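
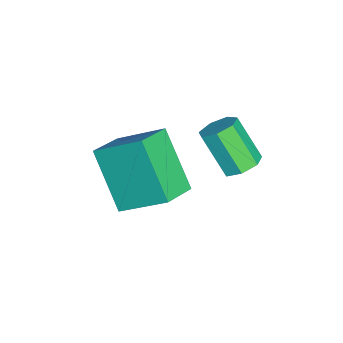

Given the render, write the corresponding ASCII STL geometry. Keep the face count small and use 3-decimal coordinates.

solid 
facet normal -0.839 0.408 -0.359
outer loop
vertex -1.679 1.182 -2.018
vertex -0.573 2.071 -3.592
vertex -1.948 -0.245 -3.013
endloop
endfacet
facet normal -0.522 -0.420 0.743
outer loop
vertex -0.907 -0.751 -2.568
vertex -1.679 1.182 -2.018
vertex -1.948 -0.245 -3.013
endloop
endfacet
facet normal -0.839 0.409 -0.359
outer loop
vertex -1.948 -0.245 -3.013
vertex -0.573 2.071 -3.592
vertex -0.842 0.645 -4.587
endloop
endfacet
facet normal -0.152 -0.811 -0.565
outer loop
vertex -0.842 0.645 -4.587
vertex -0.907 -0.751 -2.568
vertex -1.948 -0.245 -3.013
endloop
endfacet
facet normal 0.153 0.811 0.565
outer loop
vertex -1.679 1.182 -2.018
vertex 0.468 1.565 -3.147
vertex -0.573 2.071 -3.592
endloop
endfacet
facet normal -0.522 -0.420 0.743
outer loop
vertex -0.638 0.675 -1.573
vertex -1.679 1.182 -2.018
vertex -0.907 -0.751 -2.568
endloop
endfacet
facet normal 0.153 0.810 0.566
outer loop
vertex -0.638 0.675 -1.573
vertex 0.468 1.565 -3.147
vertex -1.679 1.182 -2.018
endloop
endfacet
facet normal 0.522 0.420 -0.743
outer loop
vertex -0.573 2.071 -3.592
vertex 0.468 1.565 -3.147
vertex -0.842 0.645 -4.587
endloop
endfacet
facet normal -0.153 -0.811 -0.565
outer loop
vertex 0.199 0.138 -4.142
vertex -0.907 -0.751 -2.568
vertex -0.842 0.645 -4.587
endloop
endfacet
facet normal 0.522 0.420 -0.743
outer loop
vertex -0.842 0.645 -4.587
vertex 0.468 1.565 -3.147
vertex 0.199 0.138 -4.142
endloop
endfacet
facet normal 0.839 -0.409 0.359
outer loop
vertex 0.199 0.138 -4.142
vertex -0.638 0.675 -1.573
vertex -0.907 -0.751 -2.568
endloop
endfacet
facet normal 0.839 -0.408 0.359
outer loop
vertex 0.468 1.565 -3.147
vertex -0.638 0.675 -1.573
vertex 0.199 0.138 -4.142
endloop
endfacet
facet normal 0.328 0.505 -0.798
outer loop
vertex -0.665 3.461 -2.737
vertex -1.229 3.426 -2.991
vertex -0.999 3.865 -2.619
endloop
endfacet
facet normal 0.711 0.425 0.560
outer loop
vertex -0.665 3.461 -2.737
vertex -0.999 3.865 -2.619
vertex -1.166 2.689 -1.515
endloop
endfacet
facet normal 0.711 0.425 0.560
outer loop
vertex -1.166 2.689 -1.515
vertex -0.999 3.865 -2.619
vertex -1.501 3.094 -1.397
endloop
endfacet
facet normal -0.328 -0.504 0.799
outer loop
vertex -1.166 2.689 -1.515
vertex -1.501 3.094 -1.397
vertex -1.731 2.654 -1.769
endloop
endfacet
facet normal 0.328 0.505 -0.798
outer loop
vertex -0.999 3.865 -2.619
vertex -1.229 3.426 -2.991
vertex -1.507 3.939 -2.781
endloop
endfacet
facet normal -0.042 0.853 0.521
outer loop
vertex -0.999 3.865 -2.619
vertex -1.507 3.939 -2.781
vertex -1.501 3.094 -1.397
endloop
endfacet
facet normal -0.044 0.853 0.521
outer loop
vertex -1.501 3.094 -1.397
vertex -1.507 3.939 -2.781
vertex -2.009 3.167 -1.559
endloop
endfacet
facet normal -0.327 -0.504 0.799
outer loop
vertex -1.501 3.094 -1.397
vertex -2.009 3.167 -1.559
vertex -1.731 2.654 -1.769
endloop
endfacet
facet normal 0.328 0.505 -0.799
outer loop
vertex -1.507 3.939 -2.781
vertex -1.229 3.426 -2.991
vertex -1.805 3.626 -3.101
endloop
endfacet
facet normal -0.765 0.638 0.089
outer loop
vertex -1.507 3.939 -2.781
vertex -1.805 3.626 -3.101
vertex -2.009 3.167 -1.559
endloop
endfacet
facet normal -0.764 0.639 0.089
outer loop
vertex -2.009 3.167 -1.559
vertex -1.805 3.626 -3.101
vertex -2.307 2.855 -1.879
endloop
endfacet
facet normal -0.329 -0.505 0.798
outer loop
vertex -2.009 3.167 -1.559
vertex -2.307 2.855 -1.879
vertex -1.731 2.654 -1.769
endloop
endfacet
facet normal 0.328 0.504 -0.799
outer loop
vertex -1.805 3.626 -3.101
vertex -1.229 3.426 -2.991
vertex -1.67 3.162 -3.338
endloop
endfacet
facet normal -0.911 -0.056 -0.409
outer loop
vertex -1.805 3.626 -3.101
vertex -1.67 3.162 -3.338
vertex -2.307 2.855 -1.879
endloop
endfacet
facet normal -0.911 -0.056 -0.409
outer loop
vertex -2.307 2.855 -1.879
vertex -1.67 3.162 -3.338
vertex -2.172 2.391 -2.116
endloop
endfacet
facet normal -0.328 -0.504 0.799
outer loop
vertex -2.307 2.855 -1.879
vertex -2.172 2.391 -2.116
vertex -1.731 2.654 -1.769
endloop
endfacet
facet normal 0.327 0.504 -0.799
outer loop
vertex -1.67 3.162 -3.338
vertex -1.229 3.426 -2.991
vertex -1.203 2.897 -3.314
endloop
endfacet
facet normal -0.371 -0.709 -0.600
outer loop
vertex -1.67 3.162 -3.338
vertex -1.203 2.897 -3.314
vertex -2.172 2.391 -2.116
endloop
endfacet
facet normal -0.371 -0.709 -0.600
outer loop
vertex -2.172 2.391 -2.116
vertex -1.203 2.897 -3.314
vertex -1.704 2.126 -2.092
endloop
endfacet
facet normal -0.327 -0.505 0.799
outer loop
vertex -2.172 2.391 -2.116
vertex -1.704 2.126 -2.092
vertex -1.731 2.654 -1.769
endloop
endfacet
facet normal 0.328 0.504 -0.799
outer loop
vertex -1.203 2.897 -3.314
vertex -1.229 3.426 -2.991
vertex -0.755 3.03 -3.046
endloop
endfacet
facet normal 0.448 -0.827 -0.338
outer loop
vertex -1.203 2.897 -3.314
vertex -0.755 3.03 -3.046
vertex -1.704 2.126 -2.092
endloop
endfacet
facet normal 0.448 -0.828 -0.339
outer loop
vertex -1.704 2.126 -2.092
vertex -0.755 3.03 -3.046
vertex -1.257 2.258 -1.824
endloop
endfacet
facet normal -0.329 -0.505 0.798
outer loop
vertex -1.704 2.126 -2.092
vertex -1.257 2.258 -1.824
vertex -1.731 2.654 -1.769
endloop
endfacet
facet normal 0.328 0.504 -0.799
outer loop
vertex -0.755 3.03 -3.046
vertex -1.229 3.426 -2.991
vertex -0.665 3.461 -2.737
endloop
endfacet
facet normal 0.930 -0.322 0.178
outer loop
vertex -0.755 3.03 -3.046
vertex -0.665 3.461 -2.737
vertex -1.257 2.258 -1.824
endloop
endfacet
facet normal 0.930 -0.323 0.177
outer loop
vertex -1.257 2.258 -1.824
vertex -0.665 3.461 -2.737
vertex -1.166 2.689 -1.515
endloop
endfacet
facet normal -0.328 -0.504 0.799
outer loop
vertex -1.257 2.258 -1.824
vertex -1.166 2.689 -1.515
vertex -1.731 2.654 -1.769
endloop
endfacet

endsolid


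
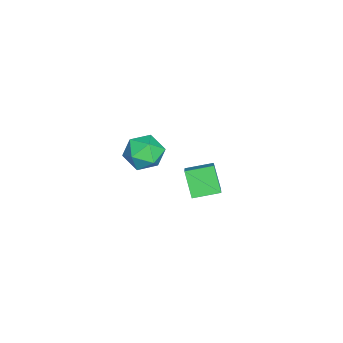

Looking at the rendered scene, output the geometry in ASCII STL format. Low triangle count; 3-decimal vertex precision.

solid 
facet normal -0.214 -0.076 0.974
outer loop
vertex -0.613 -3.172 2.058
vertex -0.111 -3.791 2.12
vertex 0.155 -3.046 2.237
endloop
endfacet
facet normal -0.274 0.599 0.752
outer loop
vertex -0.613 -3.172 2.058
vertex 0.155 -3.046 2.237
vertex -0.218 -2.566 1.719
endloop
endfacet
facet normal -0.754 0.617 0.225
outer loop
vertex -0.613 -3.172 2.058
vertex -0.218 -2.566 1.719
vertex -0.715 -3.013 1.281
endloop
endfacet
facet normal -0.992 -0.047 0.121
outer loop
vertex -0.613 -3.172 2.058
vertex -0.715 -3.013 1.281
vertex -0.649 -3.77 1.529
endloop
endfacet
facet normal -0.659 -0.476 0.583
outer loop
vertex -0.613 -3.172 2.058
vertex -0.649 -3.77 1.529
vertex -0.111 -3.791 2.12
endloop
endfacet
facet normal 0.357 0.799 0.484
outer loop
vertex -0.218 -2.566 1.719
vertex 0.155 -3.046 2.237
vertex 0.529 -2.81 1.571
endloop
endfacet
facet normal 0.452 -0.294 0.842
outer loop
vertex 0.155 -3.046 2.237
vertex -0.111 -3.791 2.12
vertex 0.595 -3.567 1.819
endloop
endfacet
facet normal -0.266 -0.941 0.209
outer loop
vertex -0.111 -3.791 2.12
vertex -0.649 -3.77 1.529
vertex 0.098 -4.014 1.381
endloop
endfacet
facet normal -0.805 -0.247 -0.540
outer loop
vertex -0.649 -3.77 1.529
vertex -0.715 -3.013 1.281
vertex -0.275 -3.534 0.863
endloop
endfacet
facet normal -0.420 0.829 -0.369
outer loop
vertex -0.715 -3.013 1.281
vertex -0.218 -2.566 1.719
vertex -0.009 -2.789 0.98
endloop
endfacet
facet normal 0.992 0.047 -0.121
outer loop
vertex 0.493 -3.408 1.042
vertex 0.529 -2.81 1.571
vertex 0.595 -3.567 1.819
endloop
endfacet
facet normal 0.754 -0.617 -0.225
outer loop
vertex 0.493 -3.408 1.042
vertex 0.595 -3.567 1.819
vertex 0.098 -4.014 1.381
endloop
endfacet
facet normal 0.274 -0.599 -0.752
outer loop
vertex 0.493 -3.408 1.042
vertex 0.098 -4.014 1.381
vertex -0.275 -3.534 0.863
endloop
endfacet
facet normal 0.214 0.076 -0.974
outer loop
vertex 0.493 -3.408 1.042
vertex -0.275 -3.534 0.863
vertex -0.009 -2.789 0.98
endloop
endfacet
facet normal 0.659 0.476 -0.583
outer loop
vertex 0.493 -3.408 1.042
vertex -0.009 -2.789 0.98
vertex 0.529 -2.81 1.571
endloop
endfacet
facet normal 0.805 0.247 0.540
outer loop
vertex 0.595 -3.567 1.819
vertex 0.529 -2.81 1.571
vertex 0.155 -3.046 2.237
endloop
endfacet
facet normal 0.420 -0.829 0.369
outer loop
vertex 0.098 -4.014 1.381
vertex 0.595 -3.567 1.819
vertex -0.111 -3.791 2.12
endloop
endfacet
facet normal -0.357 -0.799 -0.484
outer loop
vertex -0.275 -3.534 0.863
vertex 0.098 -4.014 1.381
vertex -0.649 -3.77 1.529
endloop
endfacet
facet normal -0.452 0.294 -0.842
outer loop
vertex -0.009 -2.789 0.98
vertex -0.275 -3.534 0.863
vertex -0.715 -3.013 1.281
endloop
endfacet
facet normal 0.266 0.941 -0.209
outer loop
vertex 0.529 -2.81 1.571
vertex -0.009 -2.789 0.98
vertex -0.218 -2.566 1.719
endloop
endfacet
facet normal -0.499 -0.333 0.800
outer loop
vertex -3.257 -2.531 -2.179
vertex -3.606 -1.509 -1.972
vertex -4.079 -2.694 -2.76
endloop
endfacet
facet normal 0.317 -0.929 -0.188
outer loop
vertex -3.474 -2.291 -3.728
vertex -3.257 -2.531 -2.179
vertex -4.079 -2.694 -2.76
endloop
endfacet
facet normal -0.500 -0.332 0.800
outer loop
vertex -4.079 -2.694 -2.76
vertex -3.606 -1.509 -1.972
vertex -4.428 -1.671 -2.553
endloop
endfacet
facet normal -0.806 -0.160 -0.570
outer loop
vertex -4.428 -1.671 -2.553
vertex -3.474 -2.291 -3.728
vertex -4.079 -2.694 -2.76
endloop
endfacet
facet normal 0.806 0.160 0.570
outer loop
vertex -3.257 -2.531 -2.179
vertex -3.001 -1.106 -2.94
vertex -3.606 -1.509 -1.972
endloop
endfacet
facet normal 0.316 -0.930 -0.188
outer loop
vertex -2.652 -2.129 -3.147
vertex -3.257 -2.531 -2.179
vertex -3.474 -2.291 -3.728
endloop
endfacet
facet normal 0.806 0.160 0.570
outer loop
vertex -2.652 -2.129 -3.147
vertex -3.001 -1.106 -2.94
vertex -3.257 -2.531 -2.179
endloop
endfacet
facet normal -0.317 0.929 0.189
outer loop
vertex -3.606 -1.509 -1.972
vertex -3.001 -1.106 -2.94
vertex -4.428 -1.671 -2.553
endloop
endfacet
facet normal -0.806 -0.160 -0.570
outer loop
vertex -3.823 -1.269 -3.521
vertex -3.474 -2.291 -3.728
vertex -4.428 -1.671 -2.553
endloop
endfacet
facet normal -0.317 0.930 0.188
outer loop
vertex -4.428 -1.671 -2.553
vertex -3.001 -1.106 -2.94
vertex -3.823 -1.269 -3.521
endloop
endfacet
facet normal 0.500 0.333 -0.800
outer loop
vertex -3.823 -1.269 -3.521
vertex -2.652 -2.129 -3.147
vertex -3.474 -2.291 -3.728
endloop
endfacet
facet normal 0.500 0.332 -0.800
outer loop
vertex -3.001 -1.106 -2.94
vertex -2.652 -2.129 -3.147
vertex -3.823 -1.269 -3.521
endloop
endfacet

endsolid


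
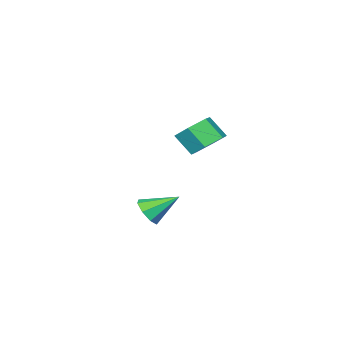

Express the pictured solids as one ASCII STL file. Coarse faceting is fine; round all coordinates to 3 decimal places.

solid 
facet normal 0.567 -0.604 -0.560
outer loop
vertex 1.495 3.682 -0.931
vertex 0.96 3.406 -1.175
vertex 1.333 3.911 -1.342
endloop
endfacet
facet normal 0.458 0.841 0.288
outer loop
vertex 1.495 3.682 -0.931
vertex 1.333 3.911 -1.342
vertex 0.2 4.214 -0.425
endloop
endfacet
facet normal 0.567 -0.604 -0.560
outer loop
vertex 1.333 3.911 -1.342
vertex 0.96 3.406 -1.175
vertex 0.953 3.844 -1.655
endloop
endfacet
facet normal 0.046 0.964 -0.262
outer loop
vertex 1.333 3.911 -1.342
vertex 0.953 3.844 -1.655
vertex 0.2 4.214 -0.425
endloop
endfacet
facet normal 0.567 -0.604 -0.560
outer loop
vertex 0.953 3.844 -1.655
vertex 0.96 3.406 -1.175
vertex 0.576 3.52 -1.687
endloop
endfacet
facet normal -0.529 0.667 -0.524
outer loop
vertex 0.953 3.844 -1.655
vertex 0.576 3.52 -1.687
vertex 0.2 4.214 -0.425
endloop
endfacet
facet normal 0.568 -0.603 -0.560
outer loop
vertex 0.576 3.52 -1.687
vertex 0.96 3.406 -1.175
vertex 0.425 3.129 -1.419
endloop
endfacet
facet normal -0.931 0.123 -0.345
outer loop
vertex 0.576 3.52 -1.687
vertex 0.425 3.129 -1.419
vertex 0.2 4.214 -0.425
endloop
endfacet
facet normal 0.568 -0.603 -0.560
outer loop
vertex 0.425 3.129 -1.419
vertex 0.96 3.406 -1.175
vertex 0.587 2.9 -1.008
endloop
endfacet
facet normal -0.922 -0.347 0.170
outer loop
vertex 0.425 3.129 -1.419
vertex 0.587 2.9 -1.008
vertex 0.2 4.214 -0.425
endloop
endfacet
facet normal 0.567 -0.603 -0.561
outer loop
vertex 0.587 2.9 -1.008
vertex 0.96 3.406 -1.175
vertex 0.968 2.967 -0.695
endloop
endfacet
facet normal -0.510 -0.470 0.721
outer loop
vertex 0.587 2.9 -1.008
vertex 0.968 2.967 -0.695
vertex 0.2 4.214 -0.425
endloop
endfacet
facet normal 0.567 -0.603 -0.561
outer loop
vertex 0.968 2.967 -0.695
vertex 0.96 3.406 -1.175
vertex 1.344 3.291 -0.663
endloop
endfacet
facet normal 0.065 -0.173 0.983
outer loop
vertex 0.968 2.967 -0.695
vertex 1.344 3.291 -0.663
vertex 0.2 4.214 -0.425
endloop
endfacet
facet normal 0.567 -0.603 -0.561
outer loop
vertex 1.344 3.291 -0.663
vertex 0.96 3.406 -1.175
vertex 1.495 3.682 -0.931
endloop
endfacet
facet normal 0.466 0.371 0.803
outer loop
vertex 1.344 3.291 -0.663
vertex 1.495 3.682 -0.931
vertex 0.2 4.214 -0.425
endloop
endfacet
facet normal -0.176 0.624 -0.761
outer loop
vertex -3.109 1.654 0.069
vertex -3.847 1.863 0.411
vertex -3.154 2.297 0.607
endloop
endfacet
facet normal 0.983 0.154 -0.102
outer loop
vertex -3.109 1.654 0.069
vertex -3.154 2.297 0.607
vertex -2.915 0.967 0.906
endloop
endfacet
facet normal 0.983 0.154 -0.100
outer loop
vertex -2.915 0.967 0.906
vertex -3.154 2.297 0.607
vertex -2.961 1.61 1.444
endloop
endfacet
facet normal 0.176 -0.624 0.761
outer loop
vertex -2.915 0.967 0.906
vertex -2.961 1.61 1.444
vertex -3.653 1.177 1.249
endloop
endfacet
facet normal -0.175 0.624 -0.762
outer loop
vertex -3.154 2.297 0.607
vertex -3.847 1.863 0.411
vertex -3.892 2.507 0.949
endloop
endfacet
facet normal 0.445 0.740 0.505
outer loop
vertex -3.154 2.297 0.607
vertex -3.892 2.507 0.949
vertex -2.961 1.61 1.444
endloop
endfacet
facet normal 0.445 0.740 0.504
outer loop
vertex -2.961 1.61 1.444
vertex -3.892 2.507 0.949
vertex -3.699 1.82 1.787
endloop
endfacet
facet normal 0.176 -0.624 0.761
outer loop
vertex -2.961 1.61 1.444
vertex -3.699 1.82 1.787
vertex -3.653 1.177 1.249
endloop
endfacet
facet normal -0.176 0.624 -0.761
outer loop
vertex -3.892 2.507 0.949
vertex -3.847 1.863 0.411
vertex -4.585 2.073 0.754
endloop
endfacet
facet normal -0.538 0.587 0.605
outer loop
vertex -3.892 2.507 0.949
vertex -4.585 2.073 0.754
vertex -3.699 1.82 1.787
endloop
endfacet
facet normal -0.539 0.586 0.606
outer loop
vertex -3.699 1.82 1.787
vertex -4.585 2.073 0.754
vertex -4.391 1.386 1.591
endloop
endfacet
facet normal 0.176 -0.624 0.761
outer loop
vertex -3.699 1.82 1.787
vertex -4.391 1.386 1.591
vertex -3.653 1.177 1.249
endloop
endfacet
facet normal -0.176 0.624 -0.761
outer loop
vertex -4.585 2.073 0.754
vertex -3.847 1.863 0.411
vertex -4.539 1.43 0.216
endloop
endfacet
facet normal -0.983 -0.155 0.101
outer loop
vertex -4.585 2.073 0.754
vertex -4.539 1.43 0.216
vertex -4.391 1.386 1.591
endloop
endfacet
facet normal -0.983 -0.153 0.101
outer loop
vertex -4.391 1.386 1.591
vertex -4.539 1.43 0.216
vertex -4.346 0.743 1.053
endloop
endfacet
facet normal 0.176 -0.624 0.761
outer loop
vertex -4.391 1.386 1.591
vertex -4.346 0.743 1.053
vertex -3.653 1.177 1.249
endloop
endfacet
facet normal -0.176 0.624 -0.761
outer loop
vertex -4.539 1.43 0.216
vertex -3.847 1.863 0.411
vertex -3.801 1.22 -0.127
endloop
endfacet
facet normal -0.445 -0.740 -0.505
outer loop
vertex -4.539 1.43 0.216
vertex -3.801 1.22 -0.127
vertex -4.346 0.743 1.053
endloop
endfacet
facet normal -0.444 -0.740 -0.505
outer loop
vertex -4.346 0.743 1.053
vertex -3.801 1.22 -0.127
vertex -3.608 0.533 0.711
endloop
endfacet
facet normal 0.175 -0.624 0.762
outer loop
vertex -4.346 0.743 1.053
vertex -3.608 0.533 0.711
vertex -3.653 1.177 1.249
endloop
endfacet
facet normal -0.176 0.624 -0.761
outer loop
vertex -3.801 1.22 -0.127
vertex -3.847 1.863 0.411
vertex -3.109 1.654 0.069
endloop
endfacet
facet normal 0.539 -0.586 -0.605
outer loop
vertex -3.801 1.22 -0.127
vertex -3.109 1.654 0.069
vertex -3.608 0.533 0.711
endloop
endfacet
facet normal 0.538 -0.586 -0.606
outer loop
vertex -3.608 0.533 0.711
vertex -3.109 1.654 0.069
vertex -2.915 0.967 0.906
endloop
endfacet
facet normal 0.176 -0.624 0.761
outer loop
vertex -3.608 0.533 0.711
vertex -2.915 0.967 0.906
vertex -3.653 1.177 1.249
endloop
endfacet

endsolid


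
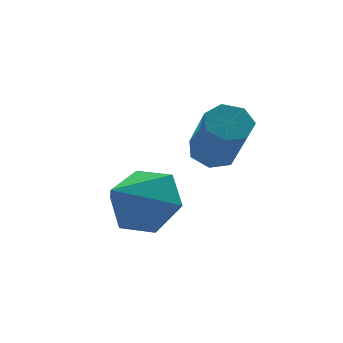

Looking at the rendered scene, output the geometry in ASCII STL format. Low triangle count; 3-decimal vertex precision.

solid 
facet normal 0.677 0.494 -0.545
outer loop
vertex -0.156 -3.569 -2.787
vertex -0.789 -3.557 -3.562
vertex -0.798 -2.81 -2.897
endloop
endfacet
facet normal -0.025 0.123 0.992
outer loop
vertex -0.156 -3.569 -2.787
vertex -0.798 -2.81 -2.897
vertex -1.811 -4.303 -2.738
endloop
endfacet
facet normal 0.678 0.493 -0.545
outer loop
vertex -0.798 -2.81 -2.897
vertex -0.789 -3.557 -3.562
vertex -1.43 -2.798 -3.672
endloop
endfacet
facet normal -0.663 0.509 0.549
outer loop
vertex -0.798 -2.81 -2.897
vertex -1.43 -2.798 -3.672
vertex -1.811 -4.303 -2.738
endloop
endfacet
facet normal 0.678 0.493 -0.546
outer loop
vertex -1.43 -2.798 -3.672
vertex -0.789 -3.557 -3.562
vertex -1.421 -3.545 -4.336
endloop
endfacet
facet normal -0.975 0.141 -0.171
outer loop
vertex -1.43 -2.798 -3.672
vertex -1.421 -3.545 -4.336
vertex -1.811 -4.303 -2.738
endloop
endfacet
facet normal 0.677 0.494 -0.545
outer loop
vertex -1.421 -3.545 -4.336
vertex -0.789 -3.557 -3.562
vertex -0.779 -4.304 -4.226
endloop
endfacet
facet normal -0.649 -0.614 -0.450
outer loop
vertex -1.421 -3.545 -4.336
vertex -0.779 -4.304 -4.226
vertex -1.811 -4.303 -2.738
endloop
endfacet
facet normal 0.677 0.494 -0.545
outer loop
vertex -0.779 -4.304 -4.226
vertex -0.789 -3.557 -3.562
vertex -0.147 -4.316 -3.452
endloop
endfacet
facet normal -0.011 -1.000 -0.007
outer loop
vertex -0.779 -4.304 -4.226
vertex -0.147 -4.316 -3.452
vertex -1.811 -4.303 -2.738
endloop
endfacet
facet normal 0.677 0.494 -0.545
outer loop
vertex -0.147 -4.316 -3.452
vertex -0.789 -3.557 -3.562
vertex -0.156 -3.569 -2.787
endloop
endfacet
facet normal 0.301 -0.632 0.714
outer loop
vertex -0.147 -4.316 -3.452
vertex -0.156 -3.569 -2.787
vertex -1.811 -4.303 -2.738
endloop
endfacet
facet normal 0.005 0.651 -0.759
outer loop
vertex 1.212 -3.676 -2.596
vertex 0.923 -3.267 -2.247
vertex 1.523 -3.352 -2.316
endloop
endfacet
facet normal 0.809 -0.448 -0.380
outer loop
vertex 1.212 -3.676 -2.596
vertex 1.523 -3.352 -2.316
vertex 1.205 -4.802 -1.282
endloop
endfacet
facet normal 0.808 -0.449 -0.381
outer loop
vertex 1.205 -4.802 -1.282
vertex 1.523 -3.352 -2.316
vertex 1.517 -4.477 -1.003
endloop
endfacet
facet normal -0.002 -0.650 0.760
outer loop
vertex 1.205 -4.802 -1.282
vertex 1.517 -4.477 -1.003
vertex 0.917 -4.393 -0.933
endloop
endfacet
facet normal 0.005 0.650 -0.760
outer loop
vertex 1.523 -3.352 -2.316
vertex 0.923 -3.267 -2.247
vertex 1.383 -2.964 -1.985
endloop
endfacet
facet normal 0.964 0.199 0.175
outer loop
vertex 1.523 -3.352 -2.316
vertex 1.383 -2.964 -1.985
vertex 1.517 -4.477 -1.003
endloop
endfacet
facet normal 0.964 0.199 0.175
outer loop
vertex 1.517 -4.477 -1.003
vertex 1.383 -2.964 -1.985
vertex 1.377 -4.09 -0.671
endloop
endfacet
facet normal -0.003 -0.652 0.758
outer loop
vertex 1.517 -4.477 -1.003
vertex 1.377 -4.09 -0.671
vertex 0.917 -4.393 -0.933
endloop
endfacet
facet normal 0.003 0.651 -0.759
outer loop
vertex 1.383 -2.964 -1.985
vertex 0.923 -3.267 -2.247
vertex 0.896 -2.804 -1.85
endloop
endfacet
facet normal 0.395 0.697 0.599
outer loop
vertex 1.383 -2.964 -1.985
vertex 0.896 -2.804 -1.85
vertex 1.377 -4.09 -0.671
endloop
endfacet
facet normal 0.394 0.697 0.599
outer loop
vertex 1.377 -4.09 -0.671
vertex 0.896 -2.804 -1.85
vertex 0.89 -3.93 -0.537
endloop
endfacet
facet normal -0.005 -0.650 0.760
outer loop
vertex 1.377 -4.09 -0.671
vertex 0.89 -3.93 -0.537
vertex 0.917 -4.393 -0.933
endloop
endfacet
facet normal 0.003 0.651 -0.759
outer loop
vertex 0.896 -2.804 -1.85
vertex 0.923 -3.267 -2.247
vertex 0.43 -2.993 -2.014
endloop
endfacet
facet normal -0.473 0.670 0.572
outer loop
vertex 0.896 -2.804 -1.85
vertex 0.43 -2.993 -2.014
vertex 0.89 -3.93 -0.537
endloop
endfacet
facet normal -0.473 0.670 0.572
outer loop
vertex 0.89 -3.93 -0.537
vertex 0.43 -2.993 -2.014
vertex 0.424 -4.119 -0.701
endloop
endfacet
facet normal -0.004 -0.650 0.760
outer loop
vertex 0.89 -3.93 -0.537
vertex 0.424 -4.119 -0.701
vertex 0.917 -4.393 -0.933
endloop
endfacet
facet normal 0.003 0.651 -0.759
outer loop
vertex 0.43 -2.993 -2.014
vertex 0.923 -3.267 -2.247
vertex 0.335 -3.389 -2.354
endloop
endfacet
facet normal -0.984 0.138 0.114
outer loop
vertex 0.43 -2.993 -2.014
vertex 0.335 -3.389 -2.354
vertex 0.424 -4.119 -0.701
endloop
endfacet
facet normal -0.984 0.139 0.114
outer loop
vertex 0.424 -4.119 -0.701
vertex 0.335 -3.389 -2.354
vertex 0.329 -4.514 -1.04
endloop
endfacet
facet normal -0.004 -0.651 0.759
outer loop
vertex 0.424 -4.119 -0.701
vertex 0.329 -4.514 -1.04
vertex 0.917 -4.393 -0.933
endloop
endfacet
facet normal 0.003 0.650 -0.760
outer loop
vertex 0.335 -3.389 -2.354
vertex 0.923 -3.267 -2.247
vertex 0.683 -3.692 -2.612
endloop
endfacet
facet normal -0.753 -0.498 -0.430
outer loop
vertex 0.335 -3.389 -2.354
vertex 0.683 -3.692 -2.612
vertex 0.329 -4.514 -1.04
endloop
endfacet
facet normal -0.754 -0.497 -0.430
outer loop
vertex 0.329 -4.514 -1.04
vertex 0.683 -3.692 -2.612
vertex 0.677 -4.818 -1.299
endloop
endfacet
facet normal -0.004 -0.651 0.759
outer loop
vertex 0.329 -4.514 -1.04
vertex 0.677 -4.818 -1.299
vertex 0.917 -4.393 -0.933
endloop
endfacet
facet normal 0.003 0.650 -0.760
outer loop
vertex 0.683 -3.692 -2.612
vertex 0.923 -3.267 -2.247
vertex 1.212 -3.676 -2.596
endloop
endfacet
facet normal 0.043 -0.759 -0.650
outer loop
vertex 0.683 -3.692 -2.612
vertex 1.212 -3.676 -2.596
vertex 0.677 -4.818 -1.299
endloop
endfacet
facet normal 0.044 -0.759 -0.650
outer loop
vertex 0.677 -4.818 -1.299
vertex 1.212 -3.676 -2.596
vertex 1.205 -4.802 -1.282
endloop
endfacet
facet normal -0.005 -0.651 0.759
outer loop
vertex 0.677 -4.818 -1.299
vertex 1.205 -4.802 -1.282
vertex 0.917 -4.393 -0.933
endloop
endfacet

endsolid


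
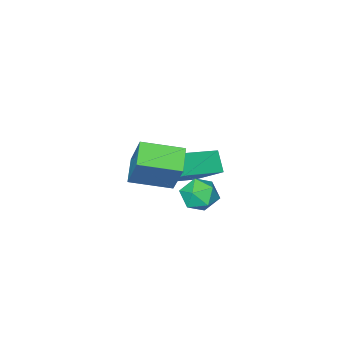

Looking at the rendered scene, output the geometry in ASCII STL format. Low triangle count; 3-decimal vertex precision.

solid 
facet normal -0.742 0.633 -0.219
outer loop
vertex -0.61 4.466 3.888
vertex 0.102 5.132 3.4
vertex -0.865 3.653 2.405
endloop
endfacet
facet normal -0.653 -0.611 0.447
outer loop
vertex 0.338 2.628 2.76
vertex -0.61 4.466 3.888
vertex -0.865 3.653 2.405
endloop
endfacet
facet normal -0.743 0.633 -0.219
outer loop
vertex -0.865 3.653 2.405
vertex 0.102 5.132 3.4
vertex -0.153 4.32 1.917
endloop
endfacet
facet normal -0.149 -0.475 -0.867
outer loop
vertex -0.153 4.32 1.917
vertex 0.338 2.628 2.76
vertex -0.865 3.653 2.405
endloop
endfacet
facet normal 0.149 0.476 0.867
outer loop
vertex -0.61 4.466 3.888
vertex 1.305 4.107 3.755
vertex 0.102 5.132 3.4
endloop
endfacet
facet normal -0.653 -0.611 0.447
outer loop
vertex 0.593 3.44 4.243
vertex -0.61 4.466 3.888
vertex 0.338 2.628 2.76
endloop
endfacet
facet normal 0.149 0.475 0.867
outer loop
vertex 0.593 3.44 4.243
vertex 1.305 4.107 3.755
vertex -0.61 4.466 3.888
endloop
endfacet
facet normal 0.653 0.611 -0.447
outer loop
vertex 0.102 5.132 3.4
vertex 1.305 4.107 3.755
vertex -0.153 4.32 1.917
endloop
endfacet
facet normal -0.150 -0.475 -0.867
outer loop
vertex 1.05 3.294 2.272
vertex 0.338 2.628 2.76
vertex -0.153 4.32 1.917
endloop
endfacet
facet normal 0.653 0.611 -0.447
outer loop
vertex -0.153 4.32 1.917
vertex 1.305 4.107 3.755
vertex 1.05 3.294 2.272
endloop
endfacet
facet normal 0.742 -0.633 0.219
outer loop
vertex 1.05 3.294 2.272
vertex 0.593 3.44 4.243
vertex 0.338 2.628 2.76
endloop
endfacet
facet normal 0.743 -0.633 0.219
outer loop
vertex 1.305 4.107 3.755
vertex 0.593 3.44 4.243
vertex 1.05 3.294 2.272
endloop
endfacet
facet normal -0.943 0.053 -0.328
outer loop
vertex -4.725 1.608 0.268
vertex -4.433 2.252 -0.467
vertex -4.445 0.332 -0.741
endloop
endfacet
facet normal -0.286 -0.632 0.720
outer loop
vertex -2.587 0.228 -0.093
vertex -4.725 1.608 0.268
vertex -4.445 0.332 -0.741
endloop
endfacet
facet normal -0.943 0.053 -0.329
outer loop
vertex -4.445 0.332 -0.741
vertex -4.433 2.252 -0.467
vertex -4.153 0.977 -1.475
endloop
endfacet
facet normal 0.170 -0.773 -0.611
outer loop
vertex -4.153 0.977 -1.475
vertex -2.587 0.228 -0.093
vertex -4.445 0.332 -0.741
endloop
endfacet
facet normal -0.170 0.774 0.610
outer loop
vertex -4.725 1.608 0.268
vertex -2.575 2.148 0.181
vertex -4.433 2.252 -0.467
endloop
endfacet
facet normal -0.286 -0.632 0.720
outer loop
vertex -2.867 1.503 0.915
vertex -4.725 1.608 0.268
vertex -2.587 0.228 -0.093
endloop
endfacet
facet normal -0.169 0.773 0.612
outer loop
vertex -2.867 1.503 0.915
vertex -2.575 2.148 0.181
vertex -4.725 1.608 0.268
endloop
endfacet
facet normal 0.286 0.632 -0.720
outer loop
vertex -4.433 2.252 -0.467
vertex -2.575 2.148 0.181
vertex -4.153 0.977 -1.475
endloop
endfacet
facet normal 0.169 -0.774 -0.611
outer loop
vertex -2.295 0.872 -0.828
vertex -2.587 0.228 -0.093
vertex -4.153 0.977 -1.475
endloop
endfacet
facet normal 0.286 0.632 -0.720
outer loop
vertex -4.153 0.977 -1.475
vertex -2.575 2.148 0.181
vertex -2.295 0.872 -0.828
endloop
endfacet
facet normal 0.943 -0.053 0.329
outer loop
vertex -2.295 0.872 -0.828
vertex -2.867 1.503 0.915
vertex -2.587 0.228 -0.093
endloop
endfacet
facet normal 0.943 -0.053 0.329
outer loop
vertex -2.575 2.148 0.181
vertex -2.867 1.503 0.915
vertex -2.295 0.872 -0.828
endloop
endfacet
facet normal 0.178 0.223 0.958
outer loop
vertex -2.282 4.025 0.737
vertex -2.103 3.26 0.882
vertex -1.53 3.769 0.657
endloop
endfacet
facet normal 0.323 0.780 0.536
outer loop
vertex -2.282 4.025 0.737
vertex -1.53 3.769 0.657
vertex -1.842 4.269 0.117
endloop
endfacet
facet normal -0.272 0.945 0.179
outer loop
vertex -2.282 4.025 0.737
vertex -1.842 4.269 0.117
vertex -2.608 4.069 0.009
endloop
endfacet
facet normal -0.783 0.492 0.380
outer loop
vertex -2.282 4.025 0.737
vertex -2.608 4.069 0.009
vertex -2.77 3.446 0.482
endloop
endfacet
facet normal -0.504 0.045 0.862
outer loop
vertex -2.282 4.025 0.737
vertex -2.77 3.446 0.482
vertex -2.103 3.26 0.882
endloop
endfacet
facet normal 0.816 0.575 0.062
outer loop
vertex -1.842 4.269 0.117
vertex -1.53 3.769 0.657
vertex -1.39 3.654 -0.122
endloop
endfacet
facet normal 0.582 -0.326 0.745
outer loop
vertex -1.53 3.769 0.657
vertex -2.103 3.26 0.882
vertex -1.552 3.031 0.351
endloop
endfacet
facet normal -0.525 -0.615 0.589
outer loop
vertex -2.103 3.26 0.882
vertex -2.77 3.446 0.482
vertex -2.318 2.831 0.243
endloop
endfacet
facet normal -0.976 0.108 -0.191
outer loop
vertex -2.77 3.446 0.482
vertex -2.608 4.069 0.009
vertex -2.63 3.331 -0.297
endloop
endfacet
facet normal -0.147 0.843 -0.517
outer loop
vertex -2.608 4.069 0.009
vertex -1.842 4.269 0.117
vertex -2.057 3.84 -0.522
endloop
endfacet
facet normal 0.783 -0.492 -0.380
outer loop
vertex -1.878 3.075 -0.377
vertex -1.39 3.654 -0.122
vertex -1.552 3.031 0.351
endloop
endfacet
facet normal 0.272 -0.945 -0.179
outer loop
vertex -1.878 3.075 -0.377
vertex -1.552 3.031 0.351
vertex -2.318 2.831 0.243
endloop
endfacet
facet normal -0.323 -0.780 -0.536
outer loop
vertex -1.878 3.075 -0.377
vertex -2.318 2.831 0.243
vertex -2.63 3.331 -0.297
endloop
endfacet
facet normal -0.178 -0.223 -0.958
outer loop
vertex -1.878 3.075 -0.377
vertex -2.63 3.331 -0.297
vertex -2.057 3.84 -0.522
endloop
endfacet
facet normal 0.504 -0.045 -0.862
outer loop
vertex -1.878 3.075 -0.377
vertex -2.057 3.84 -0.522
vertex -1.39 3.654 -0.122
endloop
endfacet
facet normal 0.976 -0.108 0.191
outer loop
vertex -1.552 3.031 0.351
vertex -1.39 3.654 -0.122
vertex -1.53 3.769 0.657
endloop
endfacet
facet normal 0.147 -0.843 0.517
outer loop
vertex -2.318 2.831 0.243
vertex -1.552 3.031 0.351
vertex -2.103 3.26 0.882
endloop
endfacet
facet normal -0.816 -0.575 -0.062
outer loop
vertex -2.63 3.331 -0.297
vertex -2.318 2.831 0.243
vertex -2.77 3.446 0.482
endloop
endfacet
facet normal -0.582 0.326 -0.745
outer loop
vertex -2.057 3.84 -0.522
vertex -2.63 3.331 -0.297
vertex -2.608 4.069 0.009
endloop
endfacet
facet normal 0.525 0.615 -0.589
outer loop
vertex -1.39 3.654 -0.122
vertex -2.057 3.84 -0.522
vertex -1.842 4.269 0.117
endloop
endfacet

endsolid


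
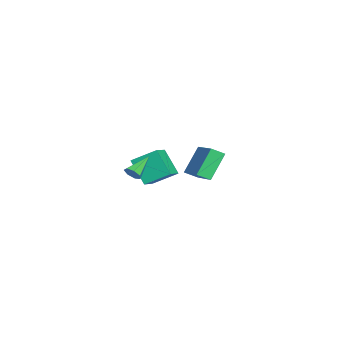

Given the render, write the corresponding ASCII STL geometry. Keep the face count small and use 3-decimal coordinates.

solid 
facet normal -0.475 -0.450 0.756
outer loop
vertex -3.421 -4.917 0.398
vertex -3.406 -3.503 1.248
vertex -4.635 -4.57 -0.158
endloop
endfacet
facet normal -0.009 -0.857 -0.515
outer loop
vertex -3.774 -3.757 -1.528
vertex -3.421 -4.917 0.398
vertex -4.635 -4.57 -0.158
endloop
endfacet
facet normal -0.475 -0.449 0.756
outer loop
vertex -4.635 -4.57 -0.158
vertex -3.406 -3.503 1.248
vertex -4.62 -3.156 0.691
endloop
endfacet
facet normal -0.880 0.252 -0.404
outer loop
vertex -4.62 -3.156 0.691
vertex -3.774 -3.757 -1.528
vertex -4.635 -4.57 -0.158
endloop
endfacet
facet normal 0.880 -0.252 0.403
outer loop
vertex -3.421 -4.917 0.398
vertex -2.545 -2.69 -0.122
vertex -3.406 -3.503 1.248
endloop
endfacet
facet normal -0.009 -0.857 -0.515
outer loop
vertex -2.56 -4.104 -0.971
vertex -3.421 -4.917 0.398
vertex -3.774 -3.757 -1.528
endloop
endfacet
facet normal 0.880 -0.252 0.404
outer loop
vertex -2.56 -4.104 -0.971
vertex -2.545 -2.69 -0.122
vertex -3.421 -4.917 0.398
endloop
endfacet
facet normal 0.009 0.857 0.515
outer loop
vertex -3.406 -3.503 1.248
vertex -2.545 -2.69 -0.122
vertex -4.62 -3.156 0.691
endloop
endfacet
facet normal -0.880 0.252 -0.404
outer loop
vertex -3.759 -2.343 -0.678
vertex -3.774 -3.757 -1.528
vertex -4.62 -3.156 0.691
endloop
endfacet
facet normal 0.009 0.857 0.515
outer loop
vertex -4.62 -3.156 0.691
vertex -2.545 -2.69 -0.122
vertex -3.759 -2.343 -0.678
endloop
endfacet
facet normal 0.475 0.450 -0.756
outer loop
vertex -3.759 -2.343 -0.678
vertex -2.56 -4.104 -0.971
vertex -3.774 -3.757 -1.528
endloop
endfacet
facet normal 0.475 0.449 -0.757
outer loop
vertex -2.545 -2.69 -0.122
vertex -2.56 -4.104 -0.971
vertex -3.759 -2.343 -0.678
endloop
endfacet
facet normal -0.495 0.371 0.786
outer loop
vertex 1.411 -0.979 3.97
vertex 3.229 -0.231 4.763
vertex 1.299 -0.283 3.571
endloop
endfacet
facet normal -0.857 -0.353 -0.375
outer loop
vertex 2.191 -0.949 2.157
vertex 1.411 -0.979 3.97
vertex 1.299 -0.283 3.571
endloop
endfacet
facet normal -0.495 0.370 0.786
outer loop
vertex 1.299 -0.283 3.571
vertex 3.229 -0.231 4.763
vertex 3.117 0.465 4.365
endloop
endfacet
facet normal -0.139 0.859 -0.492
outer loop
vertex 3.117 0.465 4.365
vertex 2.191 -0.949 2.157
vertex 1.299 -0.283 3.571
endloop
endfacet
facet normal 0.139 -0.859 0.492
outer loop
vertex 1.411 -0.979 3.97
vertex 4.121 -0.897 3.349
vertex 3.229 -0.231 4.763
endloop
endfacet
facet normal -0.858 -0.352 -0.375
outer loop
vertex 2.303 -1.645 2.555
vertex 1.411 -0.979 3.97
vertex 2.191 -0.949 2.157
endloop
endfacet
facet normal 0.139 -0.859 0.492
outer loop
vertex 2.303 -1.645 2.555
vertex 4.121 -0.897 3.349
vertex 1.411 -0.979 3.97
endloop
endfacet
facet normal 0.857 0.352 0.375
outer loop
vertex 3.229 -0.231 4.763
vertex 4.121 -0.897 3.349
vertex 3.117 0.465 4.365
endloop
endfacet
facet normal -0.139 0.859 -0.492
outer loop
vertex 4.009 -0.201 2.95
vertex 2.191 -0.949 2.157
vertex 3.117 0.465 4.365
endloop
endfacet
facet normal 0.858 0.353 0.375
outer loop
vertex 3.117 0.465 4.365
vertex 4.121 -0.897 3.349
vertex 4.009 -0.201 2.95
endloop
endfacet
facet normal 0.495 -0.370 -0.786
outer loop
vertex 4.009 -0.201 2.95
vertex 2.303 -1.645 2.555
vertex 2.191 -0.949 2.157
endloop
endfacet
facet normal 0.496 -0.371 -0.786
outer loop
vertex 4.121 -0.897 3.349
vertex 2.303 -1.645 2.555
vertex 4.009 -0.201 2.95
endloop
endfacet
facet normal 0.709 -0.501 -0.496
outer loop
vertex 2.208 -4.209 2.509
vertex 1.863 -4.313 2.121
vertex 2.189 -3.899 2.169
endloop
endfacet
facet normal 0.460 0.669 0.584
outer loop
vertex 2.208 -4.209 2.509
vertex 2.189 -3.899 2.169
vertex 0.777 -3.547 2.879
endloop
endfacet
facet normal 0.709 -0.501 -0.495
outer loop
vertex 2.189 -3.899 2.169
vertex 1.863 -4.313 2.121
vertex 1.925 -3.901 1.793
endloop
endfacet
facet normal 0.178 0.975 -0.130
outer loop
vertex 2.189 -3.899 2.169
vertex 1.925 -3.901 1.793
vertex 0.777 -3.547 2.879
endloop
endfacet
facet normal 0.709 -0.502 -0.496
outer loop
vertex 1.925 -3.901 1.793
vertex 1.863 -4.313 2.121
vertex 1.613 -4.214 1.664
endloop
endfacet
facet normal -0.399 0.660 -0.637
outer loop
vertex 1.925 -3.901 1.793
vertex 1.613 -4.214 1.664
vertex 0.777 -3.547 2.879
endloop
endfacet
facet normal 0.709 -0.502 -0.496
outer loop
vertex 1.613 -4.214 1.664
vertex 1.863 -4.313 2.121
vertex 1.489 -4.601 1.878
endloop
endfacet
facet normal -0.833 -0.038 -0.552
outer loop
vertex 1.613 -4.214 1.664
vertex 1.489 -4.601 1.878
vertex 0.777 -3.547 2.879
endloop
endfacet
facet normal 0.709 -0.502 -0.496
outer loop
vertex 1.489 -4.601 1.878
vertex 1.863 -4.313 2.121
vertex 1.646 -4.772 2.275
endloop
endfacet
facet normal -0.800 -0.597 0.059
outer loop
vertex 1.489 -4.601 1.878
vertex 1.646 -4.772 2.275
vertex 0.777 -3.547 2.879
endloop
endfacet
facet normal 0.709 -0.502 -0.495
outer loop
vertex 1.646 -4.772 2.275
vertex 1.863 -4.313 2.121
vertex 1.966 -4.597 2.556
endloop
endfacet
facet normal -0.323 -0.593 0.737
outer loop
vertex 1.646 -4.772 2.275
vertex 1.966 -4.597 2.556
vertex 0.777 -3.547 2.879
endloop
endfacet
facet normal 0.709 -0.502 -0.496
outer loop
vertex 1.966 -4.597 2.556
vertex 1.863 -4.313 2.121
vertex 2.208 -4.209 2.509
endloop
endfacet
facet normal 0.237 -0.030 0.971
outer loop
vertex 1.966 -4.597 2.556
vertex 2.208 -4.209 2.509
vertex 0.777 -3.547 2.879
endloop
endfacet

endsolid


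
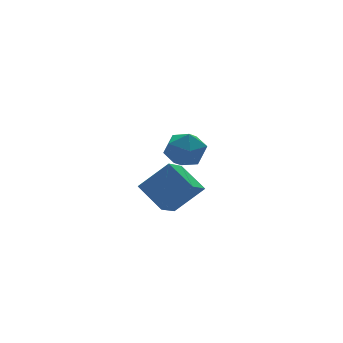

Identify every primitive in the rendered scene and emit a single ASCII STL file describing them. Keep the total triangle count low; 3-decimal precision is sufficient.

solid 
facet normal -0.691 0.240 -0.682
outer loop
vertex -2.768 -4.194 -2.098
vertex -3.032 -3.239 -1.495
vertex -1.992 -3.613 -2.679
endloop
endfacet
facet normal 0.227 -0.823 -0.520
outer loop
vertex -1.108 -3.921 -1.805
vertex -2.768 -4.194 -2.098
vertex -1.992 -3.613 -2.679
endloop
endfacet
facet normal -0.690 0.242 -0.682
outer loop
vertex -1.992 -3.613 -2.679
vertex -3.032 -3.239 -1.495
vertex -2.255 -2.658 -2.075
endloop
endfacet
facet normal 0.687 0.514 -0.514
outer loop
vertex -2.255 -2.658 -2.075
vertex -1.108 -3.921 -1.805
vertex -1.992 -3.613 -2.679
endloop
endfacet
facet normal -0.687 -0.514 0.514
outer loop
vertex -2.768 -4.194 -2.098
vertex -2.148 -3.547 -0.621
vertex -3.032 -3.239 -1.495
endloop
endfacet
facet normal 0.227 -0.823 -0.520
outer loop
vertex -1.885 -4.502 -1.225
vertex -2.768 -4.194 -2.098
vertex -1.108 -3.921 -1.805
endloop
endfacet
facet normal -0.687 -0.514 0.514
outer loop
vertex -1.885 -4.502 -1.225
vertex -2.148 -3.547 -0.621
vertex -2.768 -4.194 -2.098
endloop
endfacet
facet normal -0.227 0.823 0.520
outer loop
vertex -3.032 -3.239 -1.495
vertex -2.148 -3.547 -0.621
vertex -2.255 -2.658 -2.075
endloop
endfacet
facet normal 0.687 0.514 -0.513
outer loop
vertex -1.372 -2.966 -1.202
vertex -1.108 -3.921 -1.805
vertex -2.255 -2.658 -2.075
endloop
endfacet
facet normal -0.227 0.823 0.520
outer loop
vertex -2.255 -2.658 -2.075
vertex -2.148 -3.547 -0.621
vertex -1.372 -2.966 -1.202
endloop
endfacet
facet normal 0.690 -0.241 0.683
outer loop
vertex -1.372 -2.966 -1.202
vertex -1.885 -4.502 -1.225
vertex -1.108 -3.921 -1.805
endloop
endfacet
facet normal 0.691 -0.241 0.682
outer loop
vertex -2.148 -3.547 -0.621
vertex -1.885 -4.502 -1.225
vertex -1.372 -2.966 -1.202
endloop
endfacet
facet normal -0.995 0.078 -0.058
outer loop
vertex -0.04 0.492 -2.556
vertex -0.096 -0.29 -2.644
vertex -0.113 0.028 -1.922
endloop
endfacet
facet normal -0.723 0.595 0.352
outer loop
vertex -0.04 0.492 -2.556
vertex -0.113 0.028 -1.922
vertex 0.391 0.634 -1.911
endloop
endfacet
facet normal -0.257 0.966 -0.041
outer loop
vertex -0.04 0.492 -2.556
vertex 0.391 0.634 -1.911
vertex 0.72 0.691 -2.626
endloop
endfacet
facet normal -0.242 0.678 -0.694
outer loop
vertex -0.04 0.492 -2.556
vertex 0.72 0.691 -2.626
vertex 0.418 0.12 -3.079
endloop
endfacet
facet normal -0.699 0.129 -0.704
outer loop
vertex -0.04 0.492 -2.556
vertex 0.418 0.12 -3.079
vertex -0.096 -0.29 -2.644
endloop
endfacet
facet normal -0.363 0.286 0.887
outer loop
vertex 0.391 0.634 -1.911
vertex -0.113 0.028 -1.922
vertex 0.602 -0.06 -1.601
endloop
endfacet
facet normal -0.805 -0.549 0.223
outer loop
vertex -0.113 0.028 -1.922
vertex -0.096 -0.29 -2.644
vertex 0.3 -0.631 -2.054
endloop
endfacet
facet normal -0.325 -0.466 -0.823
outer loop
vertex -0.096 -0.29 -2.644
vertex 0.418 0.12 -3.079
vertex 0.629 -0.574 -2.769
endloop
endfacet
facet normal 0.414 0.421 -0.807
outer loop
vertex 0.418 0.12 -3.079
vertex 0.72 0.691 -2.626
vertex 1.133 0.032 -2.758
endloop
endfacet
facet normal 0.390 0.886 0.250
outer loop
vertex 0.72 0.691 -2.626
vertex 0.391 0.634 -1.911
vertex 1.116 0.35 -2.036
endloop
endfacet
facet normal 0.242 -0.678 0.694
outer loop
vertex 1.06 -0.432 -2.124
vertex 0.602 -0.06 -1.601
vertex 0.3 -0.631 -2.054
endloop
endfacet
facet normal 0.257 -0.966 0.041
outer loop
vertex 1.06 -0.432 -2.124
vertex 0.3 -0.631 -2.054
vertex 0.629 -0.574 -2.769
endloop
endfacet
facet normal 0.723 -0.595 -0.352
outer loop
vertex 1.06 -0.432 -2.124
vertex 0.629 -0.574 -2.769
vertex 1.133 0.032 -2.758
endloop
endfacet
facet normal 0.995 -0.078 0.058
outer loop
vertex 1.06 -0.432 -2.124
vertex 1.133 0.032 -2.758
vertex 1.116 0.35 -2.036
endloop
endfacet
facet normal 0.699 -0.129 0.704
outer loop
vertex 1.06 -0.432 -2.124
vertex 1.116 0.35 -2.036
vertex 0.602 -0.06 -1.601
endloop
endfacet
facet normal -0.414 -0.421 0.807
outer loop
vertex 0.3 -0.631 -2.054
vertex 0.602 -0.06 -1.601
vertex -0.113 0.028 -1.922
endloop
endfacet
facet normal -0.390 -0.886 -0.250
outer loop
vertex 0.629 -0.574 -2.769
vertex 0.3 -0.631 -2.054
vertex -0.096 -0.29 -2.644
endloop
endfacet
facet normal 0.363 -0.286 -0.887
outer loop
vertex 1.133 0.032 -2.758
vertex 0.629 -0.574 -2.769
vertex 0.418 0.12 -3.079
endloop
endfacet
facet normal 0.805 0.549 -0.223
outer loop
vertex 1.116 0.35 -2.036
vertex 1.133 0.032 -2.758
vertex 0.72 0.691 -2.626
endloop
endfacet
facet normal 0.325 0.466 0.823
outer loop
vertex 0.602 -0.06 -1.601
vertex 1.116 0.35 -2.036
vertex 0.391 0.634 -1.911
endloop
endfacet

endsolid


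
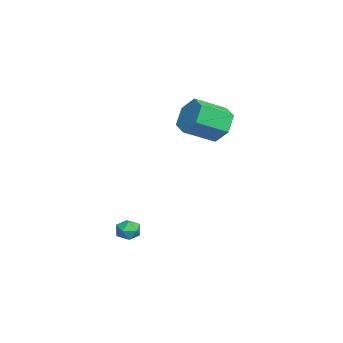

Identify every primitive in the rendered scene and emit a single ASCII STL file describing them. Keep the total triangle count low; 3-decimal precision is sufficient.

solid 
facet normal -0.351 0.826 -0.442
outer loop
vertex -2.771 0.908 2.293
vertex -3.303 1.155 3.177
vertex -2.311 1.503 3.04
endloop
endfacet
facet normal 0.830 0.056 -0.555
outer loop
vertex -2.771 0.908 2.293
vertex -2.311 1.503 3.04
vertex -2.146 -0.561 3.08
endloop
endfacet
facet normal 0.830 0.056 -0.555
outer loop
vertex -2.146 -0.561 3.08
vertex -2.311 1.503 3.04
vertex -1.686 0.034 3.827
endloop
endfacet
facet normal 0.351 -0.826 0.441
outer loop
vertex -2.146 -0.561 3.08
vertex -1.686 0.034 3.827
vertex -2.677 -0.315 3.963
endloop
endfacet
facet normal -0.351 0.826 -0.442
outer loop
vertex -2.311 1.503 3.04
vertex -3.303 1.155 3.177
vertex -2.843 1.75 3.923
endloop
endfacet
facet normal 0.791 0.514 0.332
outer loop
vertex -2.311 1.503 3.04
vertex -2.843 1.75 3.923
vertex -1.686 0.034 3.827
endloop
endfacet
facet normal 0.791 0.515 0.332
outer loop
vertex -1.686 0.034 3.827
vertex -2.843 1.75 3.923
vertex -2.217 0.281 4.71
endloop
endfacet
facet normal 0.351 -0.825 0.442
outer loop
vertex -1.686 0.034 3.827
vertex -2.217 0.281 4.71
vertex -2.677 -0.315 3.963
endloop
endfacet
facet normal -0.352 0.825 -0.441
outer loop
vertex -2.843 1.75 3.923
vertex -3.303 1.155 3.177
vertex -3.834 1.401 4.06
endloop
endfacet
facet normal -0.039 0.459 0.888
outer loop
vertex -2.843 1.75 3.923
vertex -3.834 1.401 4.06
vertex -2.217 0.281 4.71
endloop
endfacet
facet normal -0.039 0.459 0.888
outer loop
vertex -2.217 0.281 4.71
vertex -3.834 1.401 4.06
vertex -3.209 -0.068 4.847
endloop
endfacet
facet normal 0.351 -0.825 0.442
outer loop
vertex -2.217 0.281 4.71
vertex -3.209 -0.068 4.847
vertex -2.677 -0.315 3.963
endloop
endfacet
facet normal -0.351 0.826 -0.441
outer loop
vertex -3.834 1.401 4.06
vertex -3.303 1.155 3.177
vertex -4.294 0.806 3.313
endloop
endfacet
facet normal -0.830 -0.056 0.555
outer loop
vertex -3.834 1.401 4.06
vertex -4.294 0.806 3.313
vertex -3.209 -0.068 4.847
endloop
endfacet
facet normal -0.830 -0.056 0.555
outer loop
vertex -3.209 -0.068 4.847
vertex -4.294 0.806 3.313
vertex -3.669 -0.663 4.1
endloop
endfacet
facet normal 0.351 -0.826 0.442
outer loop
vertex -3.209 -0.068 4.847
vertex -3.669 -0.663 4.1
vertex -2.677 -0.315 3.963
endloop
endfacet
facet normal -0.351 0.825 -0.442
outer loop
vertex -4.294 0.806 3.313
vertex -3.303 1.155 3.177
vertex -3.763 0.559 2.43
endloop
endfacet
facet normal -0.791 -0.514 -0.332
outer loop
vertex -4.294 0.806 3.313
vertex -3.763 0.559 2.43
vertex -3.669 -0.663 4.1
endloop
endfacet
facet normal -0.790 -0.515 -0.332
outer loop
vertex -3.669 -0.663 4.1
vertex -3.763 0.559 2.43
vertex -3.137 -0.91 3.217
endloop
endfacet
facet normal 0.351 -0.826 0.442
outer loop
vertex -3.669 -0.663 4.1
vertex -3.137 -0.91 3.217
vertex -2.677 -0.315 3.963
endloop
endfacet
facet normal -0.351 0.825 -0.442
outer loop
vertex -3.763 0.559 2.43
vertex -3.303 1.155 3.177
vertex -2.771 0.908 2.293
endloop
endfacet
facet normal 0.039 -0.459 -0.888
outer loop
vertex -3.763 0.559 2.43
vertex -2.771 0.908 2.293
vertex -3.137 -0.91 3.217
endloop
endfacet
facet normal 0.039 -0.459 -0.888
outer loop
vertex -3.137 -0.91 3.217
vertex -2.771 0.908 2.293
vertex -2.146 -0.561 3.08
endloop
endfacet
facet normal 0.352 -0.825 0.441
outer loop
vertex -3.137 -0.91 3.217
vertex -2.146 -0.561 3.08
vertex -2.677 -0.315 3.963
endloop
endfacet
facet normal -0.528 0.841 -0.115
outer loop
vertex 0.186 -2.414 -2.517
vertex -0.355 -2.729 -2.335
vertex 0.017 -2.434 -1.888
endloop
endfacet
facet normal 0.144 0.987 0.070
outer loop
vertex 0.186 -2.414 -2.517
vertex 0.017 -2.434 -1.888
vertex 0.641 -2.513 -2.061
endloop
endfacet
facet normal 0.575 0.700 -0.422
outer loop
vertex 0.186 -2.414 -2.517
vertex 0.641 -2.513 -2.061
vertex 0.654 -2.857 -2.614
endloop
endfacet
facet normal 0.170 0.378 -0.910
outer loop
vertex 0.186 -2.414 -2.517
vertex 0.654 -2.857 -2.614
vertex 0.039 -2.99 -2.784
endloop
endfacet
facet normal -0.513 0.465 -0.721
outer loop
vertex 0.186 -2.414 -2.517
vertex 0.039 -2.99 -2.784
vertex -0.355 -2.729 -2.335
endloop
endfacet
facet normal 0.277 0.665 0.694
outer loop
vertex 0.641 -2.513 -2.061
vertex 0.017 -2.434 -1.888
vertex 0.381 -2.89 -1.596
endloop
endfacet
facet normal -0.813 0.428 0.394
outer loop
vertex 0.017 -2.434 -1.888
vertex -0.355 -2.729 -2.335
vertex -0.234 -3.023 -1.766
endloop
endfacet
facet normal -0.789 -0.180 -0.587
outer loop
vertex -0.355 -2.729 -2.335
vertex 0.039 -2.99 -2.784
vertex -0.221 -3.367 -2.319
endloop
endfacet
facet normal 0.316 -0.320 -0.893
outer loop
vertex 0.039 -2.99 -2.784
vertex 0.654 -2.857 -2.614
vertex 0.403 -3.446 -2.492
endloop
endfacet
facet normal 0.974 0.202 -0.103
outer loop
vertex 0.654 -2.857 -2.614
vertex 0.641 -2.513 -2.061
vertex 0.775 -3.151 -2.045
endloop
endfacet
facet normal -0.170 -0.378 0.910
outer loop
vertex 0.234 -3.466 -1.863
vertex 0.381 -2.89 -1.596
vertex -0.234 -3.023 -1.766
endloop
endfacet
facet normal -0.575 -0.700 0.422
outer loop
vertex 0.234 -3.466 -1.863
vertex -0.234 -3.023 -1.766
vertex -0.221 -3.367 -2.319
endloop
endfacet
facet normal -0.144 -0.987 -0.070
outer loop
vertex 0.234 -3.466 -1.863
vertex -0.221 -3.367 -2.319
vertex 0.403 -3.446 -2.492
endloop
endfacet
facet normal 0.528 -0.841 0.115
outer loop
vertex 0.234 -3.466 -1.863
vertex 0.403 -3.446 -2.492
vertex 0.775 -3.151 -2.045
endloop
endfacet
facet normal 0.513 -0.465 0.721
outer loop
vertex 0.234 -3.466 -1.863
vertex 0.775 -3.151 -2.045
vertex 0.381 -2.89 -1.596
endloop
endfacet
facet normal -0.316 0.320 0.893
outer loop
vertex -0.234 -3.023 -1.766
vertex 0.381 -2.89 -1.596
vertex 0.017 -2.434 -1.888
endloop
endfacet
facet normal -0.974 -0.202 0.103
outer loop
vertex -0.221 -3.367 -2.319
vertex -0.234 -3.023 -1.766
vertex -0.355 -2.729 -2.335
endloop
endfacet
facet normal -0.277 -0.665 -0.694
outer loop
vertex 0.403 -3.446 -2.492
vertex -0.221 -3.367 -2.319
vertex 0.039 -2.99 -2.784
endloop
endfacet
facet normal 0.813 -0.428 -0.394
outer loop
vertex 0.775 -3.151 -2.045
vertex 0.403 -3.446 -2.492
vertex 0.654 -2.857 -2.614
endloop
endfacet
facet normal 0.789 0.180 0.587
outer loop
vertex 0.381 -2.89 -1.596
vertex 0.775 -3.151 -2.045
vertex 0.641 -2.513 -2.061
endloop
endfacet

endsolid


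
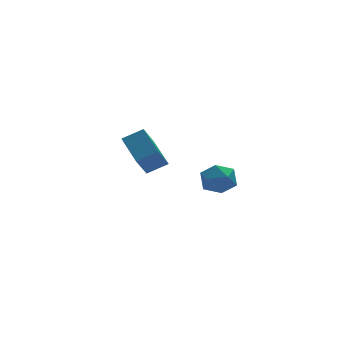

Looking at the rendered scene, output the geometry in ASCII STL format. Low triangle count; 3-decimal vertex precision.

solid 
facet normal -0.459 -0.452 0.765
outer loop
vertex 0.196 3.388 3.0
vertex -0.97 3.573 2.41
vertex 0.383 1.653 2.086
endloop
endfacet
facet normal 0.883 -0.141 0.448
outer loop
vertex 1.27 2.527 0.61
vertex 0.196 3.388 3.0
vertex 0.383 1.653 2.086
endloop
endfacet
facet normal -0.460 -0.453 0.764
outer loop
vertex 0.383 1.653 2.086
vertex -0.97 3.573 2.41
vertex -0.782 1.839 1.495
endloop
endfacet
facet normal 0.095 -0.881 -0.464
outer loop
vertex -0.782 1.839 1.495
vertex 1.27 2.527 0.61
vertex 0.383 1.653 2.086
endloop
endfacet
facet normal -0.095 0.881 0.464
outer loop
vertex 0.196 3.388 3.0
vertex -0.083 4.447 0.934
vertex -0.97 3.573 2.41
endloop
endfacet
facet normal 0.883 -0.140 0.447
outer loop
vertex 1.082 4.261 1.525
vertex 0.196 3.388 3.0
vertex 1.27 2.527 0.61
endloop
endfacet
facet normal -0.095 0.881 0.464
outer loop
vertex 1.082 4.261 1.525
vertex -0.083 4.447 0.934
vertex 0.196 3.388 3.0
endloop
endfacet
facet normal -0.883 0.140 -0.448
outer loop
vertex -0.97 3.573 2.41
vertex -0.083 4.447 0.934
vertex -0.782 1.839 1.495
endloop
endfacet
facet normal 0.095 -0.881 -0.464
outer loop
vertex 0.104 2.712 0.02
vertex 1.27 2.527 0.61
vertex -0.782 1.839 1.495
endloop
endfacet
facet normal -0.883 0.140 -0.447
outer loop
vertex -0.782 1.839 1.495
vertex -0.083 4.447 0.934
vertex 0.104 2.712 0.02
endloop
endfacet
facet normal 0.459 0.453 -0.764
outer loop
vertex 0.104 2.712 0.02
vertex 1.082 4.261 1.525
vertex 1.27 2.527 0.61
endloop
endfacet
facet normal 0.460 0.452 -0.764
outer loop
vertex -0.083 4.447 0.934
vertex 1.082 4.261 1.525
vertex 0.104 2.712 0.02
endloop
endfacet
facet normal -0.711 0.096 0.696
outer loop
vertex 0.982 -2.699 2.515
vertex 0.918 -3.736 2.592
vertex 1.581 -3.209 3.197
endloop
endfacet
facet normal -0.261 0.649 0.714
outer loop
vertex 0.982 -2.699 2.515
vertex 1.581 -3.209 3.197
vertex 1.981 -2.43 2.635
endloop
endfacet
facet normal -0.267 0.961 0.073
outer loop
vertex 0.982 -2.699 2.515
vertex 1.981 -2.43 2.635
vertex 1.564 -2.474 1.682
endloop
endfacet
facet normal -0.723 0.600 -0.343
outer loop
vertex 0.982 -2.699 2.515
vertex 1.564 -2.474 1.682
vertex 0.907 -3.281 1.655
endloop
endfacet
facet normal -0.997 0.065 0.043
outer loop
vertex 0.982 -2.699 2.515
vertex 0.907 -3.281 1.655
vertex 0.918 -3.736 2.592
endloop
endfacet
facet normal 0.396 0.395 0.829
outer loop
vertex 1.981 -2.43 2.635
vertex 1.581 -3.209 3.197
vertex 2.533 -3.299 2.785
endloop
endfacet
facet normal -0.332 -0.500 0.800
outer loop
vertex 1.581 -3.209 3.197
vertex 0.918 -3.736 2.592
vertex 1.876 -4.106 2.758
endloop
endfacet
facet normal -0.795 -0.549 -0.257
outer loop
vertex 0.918 -3.736 2.592
vertex 0.907 -3.281 1.655
vertex 1.459 -4.15 1.805
endloop
endfacet
facet normal -0.352 0.316 -0.881
outer loop
vertex 0.907 -3.281 1.655
vertex 1.564 -2.474 1.682
vertex 1.859 -3.371 1.243
endloop
endfacet
facet normal 0.384 0.899 -0.209
outer loop
vertex 1.564 -2.474 1.682
vertex 1.981 -2.43 2.635
vertex 2.522 -2.844 1.848
endloop
endfacet
facet normal 0.723 -0.600 0.343
outer loop
vertex 2.458 -3.881 1.925
vertex 2.533 -3.299 2.785
vertex 1.876 -4.106 2.758
endloop
endfacet
facet normal 0.267 -0.961 -0.073
outer loop
vertex 2.458 -3.881 1.925
vertex 1.876 -4.106 2.758
vertex 1.459 -4.15 1.805
endloop
endfacet
facet normal 0.261 -0.649 -0.714
outer loop
vertex 2.458 -3.881 1.925
vertex 1.459 -4.15 1.805
vertex 1.859 -3.371 1.243
endloop
endfacet
facet normal 0.711 -0.096 -0.696
outer loop
vertex 2.458 -3.881 1.925
vertex 1.859 -3.371 1.243
vertex 2.522 -2.844 1.848
endloop
endfacet
facet normal 0.997 -0.065 -0.043
outer loop
vertex 2.458 -3.881 1.925
vertex 2.522 -2.844 1.848
vertex 2.533 -3.299 2.785
endloop
endfacet
facet normal 0.352 -0.316 0.881
outer loop
vertex 1.876 -4.106 2.758
vertex 2.533 -3.299 2.785
vertex 1.581 -3.209 3.197
endloop
endfacet
facet normal -0.384 -0.899 0.209
outer loop
vertex 1.459 -4.15 1.805
vertex 1.876 -4.106 2.758
vertex 0.918 -3.736 2.592
endloop
endfacet
facet normal -0.396 -0.395 -0.829
outer loop
vertex 1.859 -3.371 1.243
vertex 1.459 -4.15 1.805
vertex 0.907 -3.281 1.655
endloop
endfacet
facet normal 0.332 0.500 -0.800
outer loop
vertex 2.522 -2.844 1.848
vertex 1.859 -3.371 1.243
vertex 1.564 -2.474 1.682
endloop
endfacet
facet normal 0.795 0.549 0.257
outer loop
vertex 2.533 -3.299 2.785
vertex 2.522 -2.844 1.848
vertex 1.981 -2.43 2.635
endloop
endfacet

endsolid


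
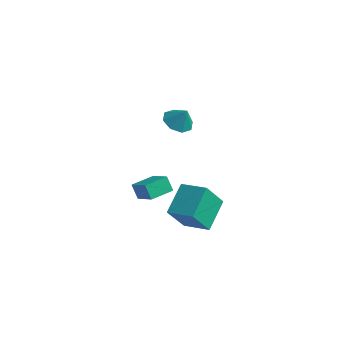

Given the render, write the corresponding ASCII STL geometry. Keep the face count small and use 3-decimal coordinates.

solid 
facet normal -0.772 0.317 -0.551
outer loop
vertex -0.363 2.273 -2.912
vertex 0.181 3.681 -2.865
vertex 0.181 2.091 -3.78
endloop
endfacet
facet normal -0.360 -0.932 -0.030
outer loop
vertex 1.479 1.559 -2.855
vertex -0.363 2.273 -2.912
vertex 0.181 2.091 -3.78
endloop
endfacet
facet normal -0.772 0.317 -0.551
outer loop
vertex 0.181 2.091 -3.78
vertex 0.181 3.681 -2.865
vertex 0.725 3.499 -3.733
endloop
endfacet
facet normal 0.523 -0.174 -0.834
outer loop
vertex 0.725 3.499 -3.733
vertex 1.479 1.559 -2.855
vertex 0.181 2.091 -3.78
endloop
endfacet
facet normal -0.523 0.174 0.834
outer loop
vertex -0.363 2.273 -2.912
vertex 1.479 3.149 -1.94
vertex 0.181 3.681 -2.865
endloop
endfacet
facet normal -0.360 -0.932 -0.030
outer loop
vertex 0.935 1.741 -1.987
vertex -0.363 2.273 -2.912
vertex 1.479 1.559 -2.855
endloop
endfacet
facet normal -0.523 0.174 0.834
outer loop
vertex 0.935 1.741 -1.987
vertex 1.479 3.149 -1.94
vertex -0.363 2.273 -2.912
endloop
endfacet
facet normal 0.360 0.932 0.030
outer loop
vertex 0.181 3.681 -2.865
vertex 1.479 3.149 -1.94
vertex 0.725 3.499 -3.733
endloop
endfacet
facet normal 0.523 -0.174 -0.834
outer loop
vertex 2.023 2.967 -2.808
vertex 1.479 1.559 -2.855
vertex 0.725 3.499 -3.733
endloop
endfacet
facet normal 0.360 0.932 0.030
outer loop
vertex 0.725 3.499 -3.733
vertex 1.479 3.149 -1.94
vertex 2.023 2.967 -2.808
endloop
endfacet
facet normal 0.772 -0.317 0.551
outer loop
vertex 2.023 2.967 -2.808
vertex 0.935 1.741 -1.987
vertex 1.479 1.559 -2.855
endloop
endfacet
facet normal 0.772 -0.317 0.551
outer loop
vertex 1.479 3.149 -1.94
vertex 0.935 1.741 -1.987
vertex 2.023 2.967 -2.808
endloop
endfacet
facet normal -0.462 -0.072 -0.884
outer loop
vertex 2.465 4.303 2.542
vertex 1.949 3.576 2.871
vertex 1.843 4.52 2.849
endloop
endfacet
facet normal 0.459 0.814 0.355
outer loop
vertex 2.465 4.303 2.542
vertex 1.843 4.52 2.849
vertex 2.511 3.664 3.949
endloop
endfacet
facet normal -0.461 -0.072 -0.884
outer loop
vertex 1.843 4.52 2.849
vertex 1.949 3.576 2.871
vertex 1.282 4.184 3.169
endloop
endfacet
facet normal -0.087 0.760 0.644
outer loop
vertex 1.843 4.52 2.849
vertex 1.282 4.184 3.169
vertex 2.511 3.664 3.949
endloop
endfacet
facet normal -0.461 -0.072 -0.885
outer loop
vertex 1.282 4.184 3.169
vertex 1.949 3.576 2.871
vertex 1.112 3.492 3.314
endloop
endfacet
facet normal -0.425 0.284 0.859
outer loop
vertex 1.282 4.184 3.169
vertex 1.112 3.492 3.314
vertex 2.511 3.664 3.949
endloop
endfacet
facet normal -0.461 -0.071 -0.885
outer loop
vertex 1.112 3.492 3.314
vertex 1.949 3.576 2.871
vertex 1.432 2.85 3.199
endloop
endfacet
facet normal -0.355 -0.334 0.873
outer loop
vertex 1.112 3.492 3.314
vertex 1.432 2.85 3.199
vertex 2.511 3.664 3.949
endloop
endfacet
facet normal -0.461 -0.071 -0.885
outer loop
vertex 1.432 2.85 3.199
vertex 1.949 3.576 2.871
vertex 2.055 2.632 2.892
endloop
endfacet
facet normal 0.079 -0.730 0.679
outer loop
vertex 1.432 2.85 3.199
vertex 2.055 2.632 2.892
vertex 2.511 3.664 3.949
endloop
endfacet
facet normal -0.462 -0.072 -0.884
outer loop
vertex 2.055 2.632 2.892
vertex 1.949 3.576 2.871
vertex 2.615 2.968 2.572
endloop
endfacet
facet normal 0.627 -0.675 0.389
outer loop
vertex 2.055 2.632 2.892
vertex 2.615 2.968 2.572
vertex 2.511 3.664 3.949
endloop
endfacet
facet normal -0.462 -0.071 -0.884
outer loop
vertex 2.615 2.968 2.572
vertex 1.949 3.576 2.871
vertex 2.785 3.66 2.428
endloop
endfacet
facet normal 0.964 -0.201 0.174
outer loop
vertex 2.615 2.968 2.572
vertex 2.785 3.66 2.428
vertex 2.511 3.664 3.949
endloop
endfacet
facet normal -0.461 -0.073 -0.884
outer loop
vertex 2.785 3.66 2.428
vertex 1.949 3.576 2.871
vertex 2.465 4.303 2.542
endloop
endfacet
facet normal 0.895 0.417 0.160
outer loop
vertex 2.785 3.66 2.428
vertex 2.465 4.303 2.542
vertex 2.511 3.664 3.949
endloop
endfacet
facet normal -0.966 0.008 -0.257
outer loop
vertex 2.35 1.824 -3.801
vertex 2.084 3.723 -2.742
vertex 2.826 2.871 -5.558
endloop
endfacet
facet normal 0.122 -0.867 -0.484
outer loop
vertex 4.556 2.857 -5.098
vertex 2.35 1.824 -3.801
vertex 2.826 2.871 -5.558
endloop
endfacet
facet normal -0.966 0.008 -0.257
outer loop
vertex 2.826 2.871 -5.558
vertex 2.084 3.723 -2.742
vertex 2.56 4.77 -4.499
endloop
endfacet
facet normal 0.227 0.498 -0.837
outer loop
vertex 2.56 4.77 -4.499
vertex 4.556 2.857 -5.098
vertex 2.826 2.871 -5.558
endloop
endfacet
facet normal -0.227 -0.498 0.837
outer loop
vertex 2.35 1.824 -3.801
vertex 3.814 3.709 -2.282
vertex 2.084 3.723 -2.742
endloop
endfacet
facet normal 0.122 -0.867 -0.484
outer loop
vertex 4.08 1.81 -3.341
vertex 2.35 1.824 -3.801
vertex 4.556 2.857 -5.098
endloop
endfacet
facet normal -0.227 -0.498 0.837
outer loop
vertex 4.08 1.81 -3.341
vertex 3.814 3.709 -2.282
vertex 2.35 1.824 -3.801
endloop
endfacet
facet normal -0.122 0.867 0.484
outer loop
vertex 2.084 3.723 -2.742
vertex 3.814 3.709 -2.282
vertex 2.56 4.77 -4.499
endloop
endfacet
facet normal 0.227 0.498 -0.837
outer loop
vertex 4.29 4.756 -4.039
vertex 4.556 2.857 -5.098
vertex 2.56 4.77 -4.499
endloop
endfacet
facet normal -0.122 0.867 0.484
outer loop
vertex 2.56 4.77 -4.499
vertex 3.814 3.709 -2.282
vertex 4.29 4.756 -4.039
endloop
endfacet
facet normal 0.966 -0.008 0.257
outer loop
vertex 4.29 4.756 -4.039
vertex 4.08 1.81 -3.341
vertex 4.556 2.857 -5.098
endloop
endfacet
facet normal 0.966 -0.008 0.257
outer loop
vertex 3.814 3.709 -2.282
vertex 4.08 1.81 -3.341
vertex 4.29 4.756 -4.039
endloop
endfacet

endsolid


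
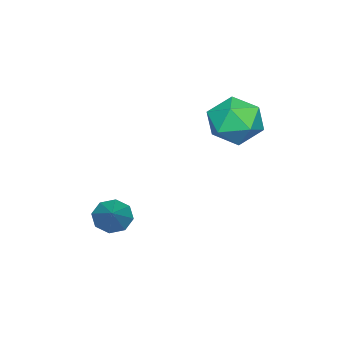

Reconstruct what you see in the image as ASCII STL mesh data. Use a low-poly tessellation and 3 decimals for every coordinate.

solid 
facet normal -0.728 -0.364 -0.581
outer loop
vertex 0.615 -3.379 -2.497
vertex 0.102 -2.938 -2.13
vertex 0.552 -2.85 -2.749
endloop
endfacet
facet normal 0.892 -0.103 -0.440
outer loop
vertex 0.615 -3.379 -2.497
vertex 0.552 -2.85 -2.749
vertex 1.458 -2.262 -1.05
endloop
endfacet
facet normal -0.729 -0.362 -0.581
outer loop
vertex 0.552 -2.85 -2.749
vertex 0.102 -2.938 -2.13
vertex 0.226 -2.372 -2.638
endloop
endfacet
facet normal 0.637 0.558 -0.533
outer loop
vertex 0.552 -2.85 -2.749
vertex 0.226 -2.372 -2.638
vertex 1.458 -2.262 -1.05
endloop
endfacet
facet normal -0.728 -0.363 -0.582
outer loop
vertex 0.226 -2.372 -2.638
vertex 0.102 -2.938 -2.13
vertex -0.173 -2.226 -2.23
endloop
endfacet
facet normal 0.159 0.969 -0.191
outer loop
vertex 0.226 -2.372 -2.638
vertex -0.173 -2.226 -2.23
vertex 1.458 -2.262 -1.05
endloop
endfacet
facet normal -0.729 -0.363 -0.580
outer loop
vertex -0.173 -2.226 -2.23
vertex 0.102 -2.938 -2.13
vertex -0.41 -2.496 -1.763
endloop
endfacet
facet normal -0.257 0.887 0.383
outer loop
vertex -0.173 -2.226 -2.23
vertex -0.41 -2.496 -1.763
vertex 1.458 -2.262 -1.05
endloop
endfacet
facet normal -0.729 -0.363 -0.580
outer loop
vertex -0.41 -2.496 -1.763
vertex 0.102 -2.938 -2.13
vertex -0.347 -3.025 -1.511
endloop
endfacet
facet normal -0.372 0.363 0.855
outer loop
vertex -0.41 -2.496 -1.763
vertex -0.347 -3.025 -1.511
vertex 1.458 -2.262 -1.05
endloop
endfacet
facet normal -0.729 -0.363 -0.580
outer loop
vertex -0.347 -3.025 -1.511
vertex 0.102 -2.938 -2.13
vertex -0.021 -3.503 -1.622
endloop
endfacet
facet normal -0.116 -0.299 0.947
outer loop
vertex -0.347 -3.025 -1.511
vertex -0.021 -3.503 -1.622
vertex 1.458 -2.262 -1.05
endloop
endfacet
facet normal -0.728 -0.364 -0.581
outer loop
vertex -0.021 -3.503 -1.622
vertex 0.102 -2.938 -2.13
vertex 0.378 -3.65 -2.03
endloop
endfacet
facet normal 0.360 -0.709 0.607
outer loop
vertex -0.021 -3.503 -1.622
vertex 0.378 -3.65 -2.03
vertex 1.458 -2.262 -1.05
endloop
endfacet
facet normal -0.728 -0.364 -0.581
outer loop
vertex 0.378 -3.65 -2.03
vertex 0.102 -2.938 -2.13
vertex 0.615 -3.379 -2.497
endloop
endfacet
facet normal 0.778 -0.627 0.031
outer loop
vertex 0.378 -3.65 -2.03
vertex 0.615 -3.379 -2.497
vertex 1.458 -2.262 -1.05
endloop
endfacet
facet normal -0.653 0.740 0.164
outer loop
vertex -3.864 1.268 1.375
vertex -4.593 0.504 1.92
vertex -3.772 1.09 2.546
endloop
endfacet
facet normal 0.016 0.989 0.149
outer loop
vertex -3.864 1.268 1.375
vertex -3.772 1.09 2.546
vertex -2.792 1.175 1.879
endloop
endfacet
facet normal 0.299 0.822 -0.485
outer loop
vertex -3.864 1.268 1.375
vertex -2.792 1.175 1.879
vertex -3.008 0.641 0.84
endloop
endfacet
facet normal -0.194 0.469 -0.861
outer loop
vertex -3.864 1.268 1.375
vertex -3.008 0.641 0.84
vertex -4.121 0.226 0.865
endloop
endfacet
facet normal -0.783 0.418 -0.461
outer loop
vertex -3.864 1.268 1.375
vertex -4.121 0.226 0.865
vertex -4.593 0.504 1.92
endloop
endfacet
facet normal 0.388 0.650 0.653
outer loop
vertex -2.792 1.175 1.879
vertex -3.772 1.09 2.546
vertex -2.859 0.354 2.735
endloop
endfacet
facet normal -0.693 0.246 0.678
outer loop
vertex -3.772 1.09 2.546
vertex -4.593 0.504 1.92
vertex -3.972 -0.061 2.76
endloop
endfacet
facet normal -0.903 -0.273 -0.332
outer loop
vertex -4.593 0.504 1.92
vertex -4.121 0.226 0.865
vertex -4.188 -0.595 1.721
endloop
endfacet
facet normal 0.049 -0.191 -0.980
outer loop
vertex -4.121 0.226 0.865
vertex -3.008 0.641 0.84
vertex -3.208 -0.51 1.054
endloop
endfacet
facet normal 0.847 0.380 -0.371
outer loop
vertex -3.008 0.641 0.84
vertex -2.792 1.175 1.879
vertex -2.387 0.076 1.68
endloop
endfacet
facet normal 0.194 -0.469 0.861
outer loop
vertex -3.116 -0.688 2.225
vertex -2.859 0.354 2.735
vertex -3.972 -0.061 2.76
endloop
endfacet
facet normal -0.299 -0.822 0.485
outer loop
vertex -3.116 -0.688 2.225
vertex -3.972 -0.061 2.76
vertex -4.188 -0.595 1.721
endloop
endfacet
facet normal -0.016 -0.989 -0.149
outer loop
vertex -3.116 -0.688 2.225
vertex -4.188 -0.595 1.721
vertex -3.208 -0.51 1.054
endloop
endfacet
facet normal 0.653 -0.740 -0.164
outer loop
vertex -3.116 -0.688 2.225
vertex -3.208 -0.51 1.054
vertex -2.387 0.076 1.68
endloop
endfacet
facet normal 0.783 -0.418 0.461
outer loop
vertex -3.116 -0.688 2.225
vertex -2.387 0.076 1.68
vertex -2.859 0.354 2.735
endloop
endfacet
facet normal -0.049 0.191 0.980
outer loop
vertex -3.972 -0.061 2.76
vertex -2.859 0.354 2.735
vertex -3.772 1.09 2.546
endloop
endfacet
facet normal -0.847 -0.380 0.371
outer loop
vertex -4.188 -0.595 1.721
vertex -3.972 -0.061 2.76
vertex -4.593 0.504 1.92
endloop
endfacet
facet normal -0.388 -0.650 -0.653
outer loop
vertex -3.208 -0.51 1.054
vertex -4.188 -0.595 1.721
vertex -4.121 0.226 0.865
endloop
endfacet
facet normal 0.693 -0.246 -0.678
outer loop
vertex -2.387 0.076 1.68
vertex -3.208 -0.51 1.054
vertex -3.008 0.641 0.84
endloop
endfacet
facet normal 0.903 0.273 0.332
outer loop
vertex -2.859 0.354 2.735
vertex -2.387 0.076 1.68
vertex -2.792 1.175 1.879
endloop
endfacet

endsolid


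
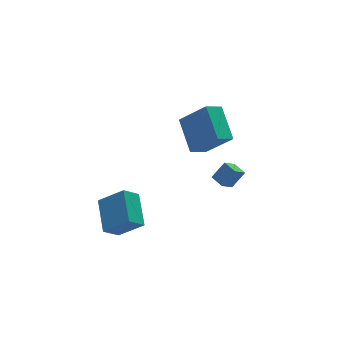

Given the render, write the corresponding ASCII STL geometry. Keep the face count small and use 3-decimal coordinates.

solid 
facet normal -0.861 -0.105 0.497
outer loop
vertex 0.333 -1.91 4.015
vertex 0.684 -0.134 4.998
vertex -0.638 -0.904 2.544
endloop
endfacet
facet normal -0.171 -0.862 -0.477
outer loop
vertex 0.336 -0.786 1.982
vertex 0.333 -1.91 4.015
vertex -0.638 -0.904 2.544
endloop
endfacet
facet normal -0.862 -0.104 0.497
outer loop
vertex -0.638 -0.904 2.544
vertex 0.684 -0.134 4.998
vertex -0.287 0.872 3.526
endloop
endfacet
facet normal -0.478 0.495 -0.725
outer loop
vertex -0.287 0.872 3.526
vertex 0.336 -0.786 1.982
vertex -0.638 -0.904 2.544
endloop
endfacet
facet normal 0.478 -0.496 0.725
outer loop
vertex 0.333 -1.91 4.015
vertex 1.658 -0.016 4.436
vertex 0.684 -0.134 4.998
endloop
endfacet
facet normal -0.170 -0.862 -0.477
outer loop
vertex 1.307 -1.792 3.454
vertex 0.333 -1.91 4.015
vertex 0.336 -0.786 1.982
endloop
endfacet
facet normal 0.478 -0.496 0.725
outer loop
vertex 1.307 -1.792 3.454
vertex 1.658 -0.016 4.436
vertex 0.333 -1.91 4.015
endloop
endfacet
facet normal 0.171 0.862 0.477
outer loop
vertex 0.684 -0.134 4.998
vertex 1.658 -0.016 4.436
vertex -0.287 0.872 3.526
endloop
endfacet
facet normal -0.478 0.496 -0.725
outer loop
vertex 0.687 0.99 2.965
vertex 0.336 -0.786 1.982
vertex -0.287 0.872 3.526
endloop
endfacet
facet normal 0.170 0.862 0.477
outer loop
vertex -0.287 0.872 3.526
vertex 1.658 -0.016 4.436
vertex 0.687 0.99 2.965
endloop
endfacet
facet normal 0.862 0.105 -0.497
outer loop
vertex 0.687 0.99 2.965
vertex 1.307 -1.792 3.454
vertex 0.336 -0.786 1.982
endloop
endfacet
facet normal 0.861 0.105 -0.497
outer loop
vertex 1.658 -0.016 4.436
vertex 1.307 -1.792 3.454
vertex 0.687 0.99 2.965
endloop
endfacet
facet normal -0.711 -0.235 0.663
outer loop
vertex 2.424 -0.206 -1.198
vertex 2.268 0.6 -1.08
vertex 1.644 -0.233 -2.043
endloop
endfacet
facet normal 0.188 -0.972 -0.142
outer loop
vertex 2.412 0.02 -2.76
vertex 2.424 -0.206 -1.198
vertex 1.644 -0.233 -2.043
endloop
endfacet
facet normal -0.711 -0.234 0.663
outer loop
vertex 1.644 -0.233 -2.043
vertex 2.268 0.6 -1.08
vertex 1.489 0.574 -1.925
endloop
endfacet
facet normal -0.678 -0.023 -0.735
outer loop
vertex 1.489 0.574 -1.925
vertex 2.412 0.02 -2.76
vertex 1.644 -0.233 -2.043
endloop
endfacet
facet normal 0.678 0.024 0.735
outer loop
vertex 2.424 -0.206 -1.198
vertex 3.036 0.853 -1.797
vertex 2.268 0.6 -1.08
endloop
endfacet
facet normal 0.187 -0.972 -0.142
outer loop
vertex 3.191 0.046 -1.915
vertex 2.424 -0.206 -1.198
vertex 2.412 0.02 -2.76
endloop
endfacet
facet normal 0.679 0.023 0.734
outer loop
vertex 3.191 0.046 -1.915
vertex 3.036 0.853 -1.797
vertex 2.424 -0.206 -1.198
endloop
endfacet
facet normal -0.187 0.972 0.143
outer loop
vertex 2.268 0.6 -1.08
vertex 3.036 0.853 -1.797
vertex 1.489 0.574 -1.925
endloop
endfacet
facet normal -0.679 -0.024 -0.734
outer loop
vertex 2.256 0.826 -2.642
vertex 2.412 0.02 -2.76
vertex 1.489 0.574 -1.925
endloop
endfacet
facet normal -0.187 0.972 0.142
outer loop
vertex 1.489 0.574 -1.925
vertex 3.036 0.853 -1.797
vertex 2.256 0.826 -2.642
endloop
endfacet
facet normal 0.711 0.235 -0.663
outer loop
vertex 2.256 0.826 -2.642
vertex 3.191 0.046 -1.915
vertex 2.412 0.02 -2.76
endloop
endfacet
facet normal 0.711 0.234 -0.664
outer loop
vertex 3.036 0.853 -1.797
vertex 3.191 0.046 -1.915
vertex 2.256 0.826 -2.642
endloop
endfacet
facet normal -0.738 -0.024 0.674
outer loop
vertex -3.515 0.84 -0.81
vertex -4.564 1.684 -1.928
vertex -4.135 -0.912 -1.55
endloop
endfacet
facet normal 0.599 -0.482 0.640
outer loop
vertex -3.256 -0.884 -2.352
vertex -3.515 0.84 -0.81
vertex -4.135 -0.912 -1.55
endloop
endfacet
facet normal -0.738 -0.024 0.674
outer loop
vertex -4.135 -0.912 -1.55
vertex -4.564 1.684 -1.928
vertex -5.184 -0.068 -2.668
endloop
endfacet
facet normal -0.310 -0.876 -0.370
outer loop
vertex -5.184 -0.068 -2.668
vertex -3.256 -0.884 -2.352
vertex -4.135 -0.912 -1.55
endloop
endfacet
facet normal 0.310 0.876 0.370
outer loop
vertex -3.515 0.84 -0.81
vertex -3.685 1.712 -2.73
vertex -4.564 1.684 -1.928
endloop
endfacet
facet normal 0.599 -0.482 0.640
outer loop
vertex -2.636 0.868 -1.612
vertex -3.515 0.84 -0.81
vertex -3.256 -0.884 -2.352
endloop
endfacet
facet normal 0.310 0.876 0.370
outer loop
vertex -2.636 0.868 -1.612
vertex -3.685 1.712 -2.73
vertex -3.515 0.84 -0.81
endloop
endfacet
facet normal -0.599 0.482 -0.640
outer loop
vertex -4.564 1.684 -1.928
vertex -3.685 1.712 -2.73
vertex -5.184 -0.068 -2.668
endloop
endfacet
facet normal -0.310 -0.876 -0.370
outer loop
vertex -4.305 -0.04 -3.47
vertex -3.256 -0.884 -2.352
vertex -5.184 -0.068 -2.668
endloop
endfacet
facet normal -0.599 0.482 -0.640
outer loop
vertex -5.184 -0.068 -2.668
vertex -3.685 1.712 -2.73
vertex -4.305 -0.04 -3.47
endloop
endfacet
facet normal 0.738 0.024 -0.674
outer loop
vertex -4.305 -0.04 -3.47
vertex -2.636 0.868 -1.612
vertex -3.256 -0.884 -2.352
endloop
endfacet
facet normal 0.738 0.024 -0.674
outer loop
vertex -3.685 1.712 -2.73
vertex -2.636 0.868 -1.612
vertex -4.305 -0.04 -3.47
endloop
endfacet

endsolid
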